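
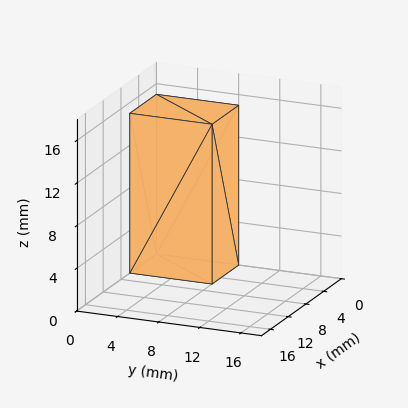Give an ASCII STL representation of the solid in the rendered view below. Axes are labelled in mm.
Reading the render: the shape is a rectangular box, roughly 6 × 8 mm footprint and 15 mm tall (dimensions read to the nearest mm from the axis ticks). For the STL, each face is triangulated and given an outward normal.

solid part
  facet normal 0.0000 0.0000 -1.0000
    outer loop
      vertex 6.000 8.000 0.000
      vertex 6.000 0.000 0.000
      vertex 0.000 0.000 0.000
    endloop
  endfacet
  facet normal 0.0000 0.0000 -1.0000
    outer loop
      vertex 0.000 8.000 0.000
      vertex 6.000 8.000 0.000
      vertex 0.000 0.000 0.000
    endloop
  endfacet
  facet normal 0.0000 0.0000 1.0000
    outer loop
      vertex 0.000 0.000 15.000
      vertex 6.000 0.000 15.000
      vertex 6.000 8.000 15.000
    endloop
  endfacet
  facet normal 0.0000 0.0000 1.0000
    outer loop
      vertex 0.000 0.000 15.000
      vertex 6.000 8.000 15.000
      vertex 0.000 8.000 15.000
    endloop
  endfacet
  facet normal 0.0000 -1.0000 0.0000
    outer loop
      vertex 0.000 0.000 0.000
      vertex 6.000 0.000 0.000
      vertex 6.000 0.000 15.000
    endloop
  endfacet
  facet normal 0.0000 -1.0000 0.0000
    outer loop
      vertex 0.000 0.000 0.000
      vertex 6.000 0.000 15.000
      vertex 0.000 0.000 15.000
    endloop
  endfacet
  facet normal 0.0000 1.0000 0.0000
    outer loop
      vertex 6.000 8.000 15.000
      vertex 6.000 8.000 0.000
      vertex 0.000 8.000 0.000
    endloop
  endfacet
  facet normal 0.0000 1.0000 0.0000
    outer loop
      vertex 0.000 8.000 15.000
      vertex 6.000 8.000 15.000
      vertex 0.000 8.000 0.000
    endloop
  endfacet
  facet normal -1.0000 0.0000 0.0000
    outer loop
      vertex 0.000 8.000 15.000
      vertex 0.000 8.000 0.000
      vertex 0.000 0.000 0.000
    endloop
  endfacet
  facet normal -1.0000 0.0000 0.0000
    outer loop
      vertex 0.000 0.000 15.000
      vertex 0.000 8.000 15.000
      vertex 0.000 0.000 0.000
    endloop
  endfacet
  facet normal 1.0000 0.0000 0.0000
    outer loop
      vertex 6.000 0.000 0.000
      vertex 6.000 8.000 0.000
      vertex 6.000 8.000 15.000
    endloop
  endfacet
  facet normal 1.0000 0.0000 0.0000
    outer loop
      vertex 6.000 0.000 0.000
      vertex 6.000 8.000 15.000
      vertex 6.000 0.000 15.000
    endloop
  endfacet
endsolid part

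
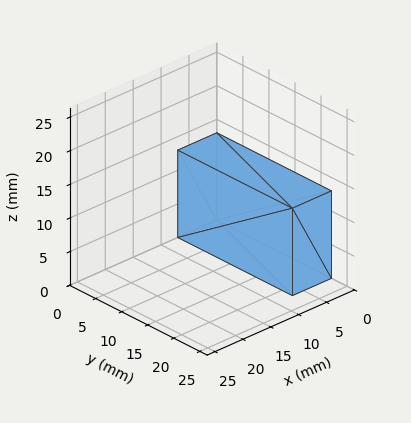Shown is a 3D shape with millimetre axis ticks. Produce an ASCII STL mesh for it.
Reading the render: the shape is a rectangular box, roughly 7 × 22 mm footprint and 13 mm tall (dimensions read to the nearest mm from the axis ticks). For the STL, each face is triangulated and given an outward normal.

solid part
  facet normal 0.0000 0.0000 -1.0000
    outer loop
      vertex 7.000 22.000 0.000
      vertex 7.000 0.000 0.000
      vertex 0.000 0.000 0.000
    endloop
  endfacet
  facet normal 0.0000 0.0000 -1.0000
    outer loop
      vertex 0.000 22.000 0.000
      vertex 7.000 22.000 0.000
      vertex 0.000 0.000 0.000
    endloop
  endfacet
  facet normal 0.0000 0.0000 1.0000
    outer loop
      vertex 0.000 0.000 13.000
      vertex 7.000 0.000 13.000
      vertex 7.000 22.000 13.000
    endloop
  endfacet
  facet normal 0.0000 0.0000 1.0000
    outer loop
      vertex 0.000 0.000 13.000
      vertex 7.000 22.000 13.000
      vertex 0.000 22.000 13.000
    endloop
  endfacet
  facet normal 0.0000 -1.0000 0.0000
    outer loop
      vertex 0.000 0.000 0.000
      vertex 7.000 0.000 0.000
      vertex 7.000 0.000 13.000
    endloop
  endfacet
  facet normal 0.0000 -1.0000 0.0000
    outer loop
      vertex 0.000 0.000 0.000
      vertex 7.000 0.000 13.000
      vertex 0.000 0.000 13.000
    endloop
  endfacet
  facet normal 0.0000 1.0000 0.0000
    outer loop
      vertex 7.000 22.000 13.000
      vertex 7.000 22.000 0.000
      vertex 0.000 22.000 0.000
    endloop
  endfacet
  facet normal 0.0000 1.0000 0.0000
    outer loop
      vertex 0.000 22.000 13.000
      vertex 7.000 22.000 13.000
      vertex 0.000 22.000 0.000
    endloop
  endfacet
  facet normal -1.0000 0.0000 0.0000
    outer loop
      vertex 0.000 22.000 13.000
      vertex 0.000 22.000 0.000
      vertex 0.000 0.000 0.000
    endloop
  endfacet
  facet normal -1.0000 0.0000 0.0000
    outer loop
      vertex 0.000 0.000 13.000
      vertex 0.000 22.000 13.000
      vertex 0.000 0.000 0.000
    endloop
  endfacet
  facet normal 1.0000 0.0000 0.0000
    outer loop
      vertex 7.000 0.000 0.000
      vertex 7.000 22.000 0.000
      vertex 7.000 22.000 13.000
    endloop
  endfacet
  facet normal 1.0000 0.0000 0.0000
    outer loop
      vertex 7.000 0.000 0.000
      vertex 7.000 22.000 13.000
      vertex 7.000 0.000 13.000
    endloop
  endfacet
endsolid part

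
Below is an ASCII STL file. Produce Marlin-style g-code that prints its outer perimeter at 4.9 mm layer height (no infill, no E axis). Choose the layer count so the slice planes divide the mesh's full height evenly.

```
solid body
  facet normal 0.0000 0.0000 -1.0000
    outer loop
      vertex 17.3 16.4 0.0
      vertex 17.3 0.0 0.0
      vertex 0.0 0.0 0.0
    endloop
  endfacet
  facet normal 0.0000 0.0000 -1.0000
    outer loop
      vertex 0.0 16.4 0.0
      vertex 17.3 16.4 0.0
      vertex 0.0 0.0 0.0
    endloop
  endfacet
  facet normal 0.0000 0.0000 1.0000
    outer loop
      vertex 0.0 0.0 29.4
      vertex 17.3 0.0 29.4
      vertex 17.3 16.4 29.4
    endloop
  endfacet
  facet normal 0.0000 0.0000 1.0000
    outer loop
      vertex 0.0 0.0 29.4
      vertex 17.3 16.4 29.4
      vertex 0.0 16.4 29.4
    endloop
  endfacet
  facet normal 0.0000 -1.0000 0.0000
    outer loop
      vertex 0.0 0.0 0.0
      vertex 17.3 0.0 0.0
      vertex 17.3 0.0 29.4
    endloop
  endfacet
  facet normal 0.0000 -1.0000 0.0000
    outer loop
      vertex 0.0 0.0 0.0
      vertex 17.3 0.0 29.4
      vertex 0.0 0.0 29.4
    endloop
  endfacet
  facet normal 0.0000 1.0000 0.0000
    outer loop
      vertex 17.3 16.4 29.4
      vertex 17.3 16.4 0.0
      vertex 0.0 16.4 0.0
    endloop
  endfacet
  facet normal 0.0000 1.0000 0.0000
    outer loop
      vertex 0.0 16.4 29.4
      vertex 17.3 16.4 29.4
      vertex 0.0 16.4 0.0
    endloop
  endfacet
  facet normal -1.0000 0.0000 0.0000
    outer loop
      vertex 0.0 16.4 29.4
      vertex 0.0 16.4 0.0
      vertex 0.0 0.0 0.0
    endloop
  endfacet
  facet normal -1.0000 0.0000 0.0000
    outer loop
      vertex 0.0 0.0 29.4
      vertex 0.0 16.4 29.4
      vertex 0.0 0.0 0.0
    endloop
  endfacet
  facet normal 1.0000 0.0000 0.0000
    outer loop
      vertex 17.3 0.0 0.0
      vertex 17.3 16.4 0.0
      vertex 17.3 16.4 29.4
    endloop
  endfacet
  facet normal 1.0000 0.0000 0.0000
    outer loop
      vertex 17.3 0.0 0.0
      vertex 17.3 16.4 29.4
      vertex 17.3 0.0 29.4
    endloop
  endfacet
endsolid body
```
; perimeter-only toolpath
G21 ; units = mm
G90 ; absolute positioning
G28 ; home
; layer 1
G0 Z4.9
G0 X0.0 Y0.0
G1 X17.3 Y0.0
G1 X17.3 Y16.4
G1 X0.0 Y16.4
G1 X0.0 Y0.0
; layer 2
G0 Z9.8
G0 X0.0 Y0.0
G1 X17.3 Y0.0
G1 X17.3 Y16.4
G1 X0.0 Y16.4
G1 X0.0 Y0.0
; layer 3
G0 Z14.7
G0 X0.0 Y0.0
G1 X17.3 Y0.0
G1 X17.3 Y16.4
G1 X0.0 Y16.4
G1 X0.0 Y0.0
; layer 4
G0 Z19.6
G0 X0.0 Y0.0
G1 X17.3 Y0.0
G1 X17.3 Y16.4
G1 X0.0 Y16.4
G1 X0.0 Y0.0
; layer 5
G0 Z24.5
G0 X0.0 Y0.0
G1 X17.3 Y0.0
G1 X17.3 Y16.4
G1 X0.0 Y16.4
G1 X0.0 Y0.0
; layer 6
G0 Z29.4
G0 X0.0 Y0.0
G1 X17.3 Y0.0
G1 X17.3 Y16.4
G1 X0.0 Y16.4
G1 X0.0 Y0.0
M2 ; end

The solid is a rectangular box, roughly 17.3 × 16.4 mm footprint and 29.4 mm tall. Slicing at Δz = 4.9 mm — 6 equal slices spanning the solid's height, so layer i sits at z = i·h/6 — gives 6 non-empty perimeters. Each is a 4-segment closed polygon; G0 lifts to the layer z and rapids to the start vertex, then G1 traces the edges.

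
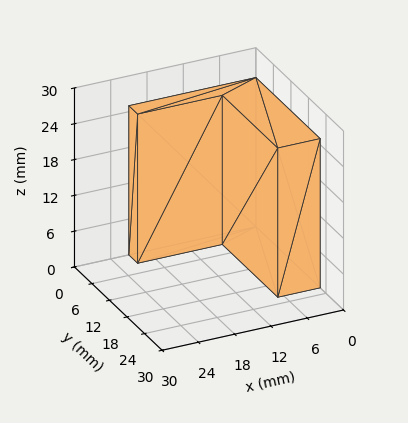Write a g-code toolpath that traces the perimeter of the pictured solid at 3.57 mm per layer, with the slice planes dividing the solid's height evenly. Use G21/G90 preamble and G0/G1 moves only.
Reading the render: the shape is an L-shaped prism: outer 21 × 22 mm, arm thicknesses ≈ 3 mm (horizontal) and 7 mm (vertical), extruded 25 mm in z (dimensions read to the nearest mm from the axis ticks). For the g-code, the solid's height is divided into equal slices at the stated Δz and each level perimeter traced with G1 moves after a G0 lift.

; perimeter-only toolpath
G21 ; units = mm
G90 ; absolute positioning
G28 ; home
; layer 1
G0 Z3.57
G0 X0.00 Y0.00
G1 X21.00 Y0.00
G1 X21.00 Y3.00
G1 X7.00 Y3.00
G1 X7.00 Y22.00
G1 X0.00 Y22.00
G1 X0.00 Y0.00
; layer 2
G0 Z7.14
G0 X0.00 Y0.00
G1 X21.00 Y0.00
G1 X21.00 Y3.00
G1 X7.00 Y3.00
G1 X7.00 Y22.00
G1 X0.00 Y22.00
G1 X0.00 Y0.00
; layer 3
G0 Z10.71
G0 X0.00 Y0.00
G1 X21.00 Y0.00
G1 X21.00 Y3.00
G1 X7.00 Y3.00
G1 X7.00 Y22.00
G1 X0.00 Y22.00
G1 X0.00 Y0.00
; layer 4
G0 Z14.29
G0 X0.00 Y0.00
G1 X21.00 Y0.00
G1 X21.00 Y3.00
G1 X7.00 Y3.00
G1 X7.00 Y22.00
G1 X0.00 Y22.00
G1 X0.00 Y0.00
; layer 5
G0 Z17.86
G0 X0.00 Y0.00
G1 X21.00 Y0.00
G1 X21.00 Y3.00
G1 X7.00 Y3.00
G1 X7.00 Y22.00
G1 X0.00 Y22.00
G1 X0.00 Y0.00
; layer 6
G0 Z21.43
G0 X0.00 Y0.00
G1 X21.00 Y0.00
G1 X21.00 Y3.00
G1 X7.00 Y3.00
G1 X7.00 Y22.00
G1 X0.00 Y22.00
G1 X0.00 Y0.00
; layer 7
G0 Z25.00
G0 X0.00 Y0.00
G1 X21.00 Y0.00
G1 X21.00 Y3.00
G1 X7.00 Y3.00
G1 X7.00 Y22.00
G1 X0.00 Y22.00
G1 X0.00 Y0.00
M2 ; end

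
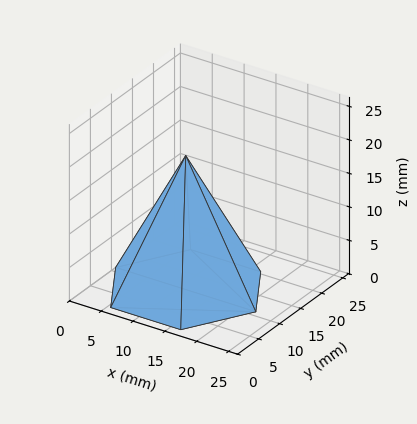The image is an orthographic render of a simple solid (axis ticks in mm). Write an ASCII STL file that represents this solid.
Reading the render: the shape is a regular 6-sided pyramid, base circumscribed radius ≈ 11 mm, apex at z ≈ 20 mm (dimensions read to the nearest mm from the axis ticks). For the STL, each face is triangulated and given an outward normal.

solid part
  facet normal 0.0000 0.0000 -1.0000
    outer loop
      vertex 5.5 20.5 0.0
      vertex 16.5 20.5 0.0
      vertex 22.0 11.0 0.0
    endloop
  endfacet
  facet normal 0.0000 0.0000 -1.0000
    outer loop
      vertex 0.0 11.0 0.0
      vertex 5.5 20.5 0.0
      vertex 22.0 11.0 0.0
    endloop
  endfacet
  facet normal 0.0000 0.0000 -1.0000
    outer loop
      vertex 5.5 1.5 0.0
      vertex 0.0 11.0 0.0
      vertex 22.0 11.0 0.0
    endloop
  endfacet
  facet normal 0.0000 0.0000 -1.0000
    outer loop
      vertex 16.5 1.5 0.0
      vertex 5.5 1.5 0.0
      vertex 22.0 11.0 0.0
    endloop
  endfacet
  facet normal 0.7814 0.4524 0.4298
    outer loop
      vertex 22.0 11.0 0.0
      vertex 16.5 20.5 0.0
      vertex 11.0 11.0 20.0
    endloop
  endfacet
  facet normal 0.0000 0.9033 0.4291
    outer loop
      vertex 16.5 20.5 0.0
      vertex 5.5 20.5 0.0
      vertex 11.0 11.0 20.0
    endloop
  endfacet
  facet normal -0.7814 0.4524 0.4298
    outer loop
      vertex 5.5 20.5 0.0
      vertex 0.0 11.0 0.0
      vertex 11.0 11.0 20.0
    endloop
  endfacet
  facet normal -0.7814 -0.4524 0.4298
    outer loop
      vertex 0.0 11.0 0.0
      vertex 5.5 1.5 0.0
      vertex 11.0 11.0 20.0
    endloop
  endfacet
  facet normal 0.0000 -0.9033 0.4291
    outer loop
      vertex 5.5 1.5 0.0
      vertex 16.5 1.5 0.0
      vertex 11.0 11.0 20.0
    endloop
  endfacet
  facet normal 0.7814 -0.4524 0.4298
    outer loop
      vertex 16.5 1.5 0.0
      vertex 22.0 11.0 0.0
      vertex 11.0 11.0 20.0
    endloop
  endfacet
endsolid part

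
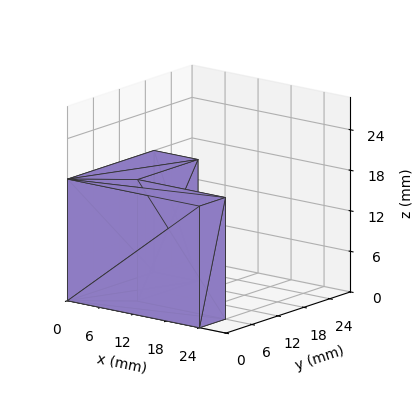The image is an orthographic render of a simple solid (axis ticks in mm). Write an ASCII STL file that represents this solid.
Reading the render: the shape is an L-shaped prism: outer 24 × 20 mm, arm thicknesses ≈ 6 mm (horizontal) and 8 mm (vertical), extruded 18 mm in z (dimensions read to the nearest mm from the axis ticks). For the STL, each face is triangulated and given an outward normal.

solid part
  facet normal 0.0000 0.0000 -1.0000
    outer loop
      vertex 24.000 6.000 0.000
      vertex 24.000 0.000 0.000
      vertex 0.000 0.000 0.000
    endloop
  endfacet
  facet normal 0.0000 0.0000 -1.0000
    outer loop
      vertex 8.000 6.000 0.000
      vertex 24.000 6.000 0.000
      vertex 0.000 0.000 0.000
    endloop
  endfacet
  facet normal 0.0000 0.0000 -1.0000
    outer loop
      vertex 8.000 20.000 0.000
      vertex 8.000 6.000 0.000
      vertex 0.000 0.000 0.000
    endloop
  endfacet
  facet normal 0.0000 0.0000 -1.0000
    outer loop
      vertex 0.000 20.000 0.000
      vertex 8.000 20.000 0.000
      vertex 0.000 0.000 0.000
    endloop
  endfacet
  facet normal 0.0000 0.0000 1.0000
    outer loop
      vertex 0.000 0.000 18.000
      vertex 24.000 0.000 18.000
      vertex 24.000 6.000 18.000
    endloop
  endfacet
  facet normal 0.0000 0.0000 1.0000
    outer loop
      vertex 0.000 0.000 18.000
      vertex 24.000 6.000 18.000
      vertex 8.000 6.000 18.000
    endloop
  endfacet
  facet normal 0.0000 0.0000 1.0000
    outer loop
      vertex 0.000 0.000 18.000
      vertex 8.000 6.000 18.000
      vertex 8.000 20.000 18.000
    endloop
  endfacet
  facet normal 0.0000 0.0000 1.0000
    outer loop
      vertex 0.000 0.000 18.000
      vertex 8.000 20.000 18.000
      vertex 0.000 20.000 18.000
    endloop
  endfacet
  facet normal 0.0000 -1.0000 0.0000
    outer loop
      vertex 0.000 0.000 0.000
      vertex 24.000 0.000 0.000
      vertex 24.000 0.000 18.000
    endloop
  endfacet
  facet normal 0.0000 -1.0000 0.0000
    outer loop
      vertex 0.000 0.000 0.000
      vertex 24.000 0.000 18.000
      vertex 0.000 0.000 18.000
    endloop
  endfacet
  facet normal 1.0000 0.0000 0.0000
    outer loop
      vertex 24.000 0.000 0.000
      vertex 24.000 6.000 0.000
      vertex 24.000 6.000 18.000
    endloop
  endfacet
  facet normal 1.0000 0.0000 0.0000
    outer loop
      vertex 24.000 0.000 0.000
      vertex 24.000 6.000 18.000
      vertex 24.000 0.000 18.000
    endloop
  endfacet
  facet normal 0.0000 1.0000 0.0000
    outer loop
      vertex 24.000 6.000 0.000
      vertex 8.000 6.000 0.000
      vertex 8.000 6.000 18.000
    endloop
  endfacet
  facet normal 0.0000 1.0000 0.0000
    outer loop
      vertex 24.000 6.000 0.000
      vertex 8.000 6.000 18.000
      vertex 24.000 6.000 18.000
    endloop
  endfacet
  facet normal 1.0000 0.0000 0.0000
    outer loop
      vertex 8.000 6.000 0.000
      vertex 8.000 20.000 0.000
      vertex 8.000 20.000 18.000
    endloop
  endfacet
  facet normal 1.0000 0.0000 0.0000
    outer loop
      vertex 8.000 6.000 0.000
      vertex 8.000 20.000 18.000
      vertex 8.000 6.000 18.000
    endloop
  endfacet
  facet normal 0.0000 1.0000 0.0000
    outer loop
      vertex 8.000 20.000 0.000
      vertex 0.000 20.000 0.000
      vertex 0.000 20.000 18.000
    endloop
  endfacet
  facet normal 0.0000 1.0000 0.0000
    outer loop
      vertex 8.000 20.000 0.000
      vertex 0.000 20.000 18.000
      vertex 8.000 20.000 18.000
    endloop
  endfacet
  facet normal -1.0000 0.0000 0.0000
    outer loop
      vertex 0.000 20.000 0.000
      vertex 0.000 0.000 0.000
      vertex 0.000 0.000 18.000
    endloop
  endfacet
  facet normal -1.0000 0.0000 0.0000
    outer loop
      vertex 0.000 20.000 0.000
      vertex 0.000 0.000 18.000
      vertex 0.000 20.000 18.000
    endloop
  endfacet
endsolid part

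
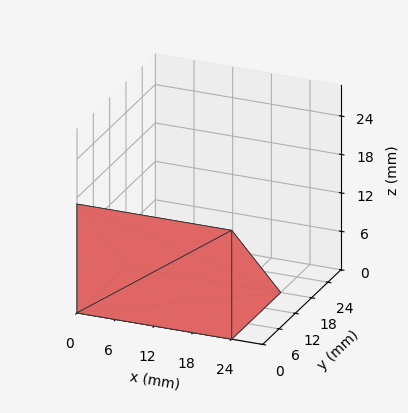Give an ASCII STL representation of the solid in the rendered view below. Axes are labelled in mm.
Reading the render: the shape is a wedge (ramp): 24 × 18 mm base, rising to 17 mm along the y=0 edge and sloping linearly to z=0 at y=18 (dimensions read to the nearest mm from the axis ticks). For the STL, each face is triangulated and given an outward normal.

solid part
  facet normal 0.0000 0.0000 -1.0000
    outer loop
      vertex 24.0 18.0 0.0
      vertex 24.0 0.0 0.0
      vertex 0.0 0.0 0.0
    endloop
  endfacet
  facet normal 0.0000 0.0000 -1.0000
    outer loop
      vertex 0.0 18.0 0.0
      vertex 24.0 18.0 0.0
      vertex 0.0 0.0 0.0
    endloop
  endfacet
  facet normal 0.0000 -1.0000 0.0000
    outer loop
      vertex 0.0 0.0 0.0
      vertex 24.0 0.0 0.0
      vertex 24.0 0.0 17.0
    endloop
  endfacet
  facet normal 0.0000 -1.0000 0.0000
    outer loop
      vertex 0.0 0.0 0.0
      vertex 24.0 0.0 17.0
      vertex 0.0 0.0 17.0
    endloop
  endfacet
  facet normal 0.0000 0.6866 0.7270
    outer loop
      vertex 0.0 0.0 17.0
      vertex 24.0 0.0 17.0
      vertex 24.0 18.0 0.0
    endloop
  endfacet
  facet normal 0.0000 0.6866 0.7270
    outer loop
      vertex 0.0 0.0 17.0
      vertex 24.0 18.0 0.0
      vertex 0.0 18.0 0.0
    endloop
  endfacet
  facet normal -1.0000 0.0000 0.0000
    outer loop
      vertex 0.0 0.0 17.0
      vertex 0.0 18.0 0.0
      vertex 0.0 0.0 0.0
    endloop
  endfacet
  facet normal 1.0000 0.0000 0.0000
    outer loop
      vertex 24.0 0.0 0.0
      vertex 24.0 18.0 0.0
      vertex 24.0 0.0 17.0
    endloop
  endfacet
endsolid part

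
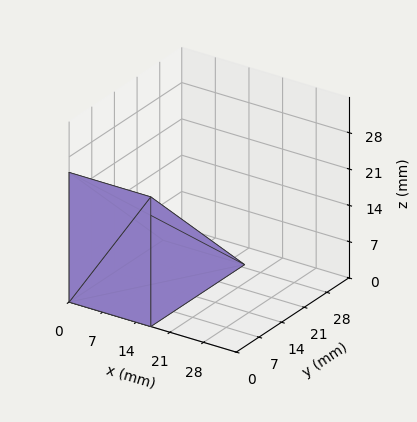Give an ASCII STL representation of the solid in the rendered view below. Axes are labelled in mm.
Reading the render: the shape is a wedge (ramp): 17 × 29 mm base, rising to 25 mm along the y=0 edge and sloping linearly to z=0 at y=29 (dimensions read to the nearest mm from the axis ticks). For the STL, each face is triangulated and given an outward normal.

solid part
  facet normal 0.0000 0.0000 -1.0000
    outer loop
      vertex 17.000 29.000 0.000
      vertex 17.000 0.000 0.000
      vertex 0.000 0.000 0.000
    endloop
  endfacet
  facet normal 0.0000 0.0000 -1.0000
    outer loop
      vertex 0.000 29.000 0.000
      vertex 17.000 29.000 0.000
      vertex 0.000 0.000 0.000
    endloop
  endfacet
  facet normal 0.0000 -1.0000 0.0000
    outer loop
      vertex 0.000 0.000 0.000
      vertex 17.000 0.000 0.000
      vertex 17.000 0.000 25.000
    endloop
  endfacet
  facet normal 0.0000 -1.0000 0.0000
    outer loop
      vertex 0.000 0.000 0.000
      vertex 17.000 0.000 25.000
      vertex 0.000 0.000 25.000
    endloop
  endfacet
  facet normal 0.0000 0.6529 0.7574
    outer loop
      vertex 0.000 0.000 25.000
      vertex 17.000 0.000 25.000
      vertex 17.000 29.000 0.000
    endloop
  endfacet
  facet normal 0.0000 0.6529 0.7574
    outer loop
      vertex 0.000 0.000 25.000
      vertex 17.000 29.000 0.000
      vertex 0.000 29.000 0.000
    endloop
  endfacet
  facet normal -1.0000 0.0000 0.0000
    outer loop
      vertex 0.000 0.000 25.000
      vertex 0.000 29.000 0.000
      vertex 0.000 0.000 0.000
    endloop
  endfacet
  facet normal 1.0000 0.0000 0.0000
    outer loop
      vertex 17.000 0.000 0.000
      vertex 17.000 29.000 0.000
      vertex 17.000 0.000 25.000
    endloop
  endfacet
endsolid part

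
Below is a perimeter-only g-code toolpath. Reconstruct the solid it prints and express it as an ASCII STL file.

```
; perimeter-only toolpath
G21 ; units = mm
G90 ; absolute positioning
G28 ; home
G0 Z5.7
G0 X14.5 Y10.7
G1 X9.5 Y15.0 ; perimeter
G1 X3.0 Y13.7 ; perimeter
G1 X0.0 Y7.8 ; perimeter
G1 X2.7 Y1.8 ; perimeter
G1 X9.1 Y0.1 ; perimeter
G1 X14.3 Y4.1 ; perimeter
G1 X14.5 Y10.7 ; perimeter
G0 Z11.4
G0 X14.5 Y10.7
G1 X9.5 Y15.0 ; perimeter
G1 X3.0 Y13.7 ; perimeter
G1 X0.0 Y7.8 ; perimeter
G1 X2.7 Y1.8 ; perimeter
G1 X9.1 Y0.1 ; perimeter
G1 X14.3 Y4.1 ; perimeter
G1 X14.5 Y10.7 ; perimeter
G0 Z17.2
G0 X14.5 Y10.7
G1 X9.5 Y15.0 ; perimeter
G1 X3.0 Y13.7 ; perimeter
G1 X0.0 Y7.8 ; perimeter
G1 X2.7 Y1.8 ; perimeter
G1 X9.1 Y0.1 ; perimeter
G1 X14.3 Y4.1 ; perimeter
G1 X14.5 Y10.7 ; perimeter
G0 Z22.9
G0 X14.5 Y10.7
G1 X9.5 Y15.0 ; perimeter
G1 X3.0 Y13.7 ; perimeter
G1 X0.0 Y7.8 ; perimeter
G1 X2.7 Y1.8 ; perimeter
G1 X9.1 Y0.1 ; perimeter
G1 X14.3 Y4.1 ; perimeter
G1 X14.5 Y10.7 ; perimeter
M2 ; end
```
solid part
  facet normal 0.0000 0.0000 -1.0000
    outer loop
      vertex 3.0 13.7 0.0
      vertex 9.5 15.0 0.0
      vertex 14.5 10.7 0.0
    endloop
  endfacet
  facet normal 0.0000 0.0000 -1.0000
    outer loop
      vertex 0.0 7.8 0.0
      vertex 3.0 13.7 0.0
      vertex 14.5 10.7 0.0
    endloop
  endfacet
  facet normal 0.0000 0.0000 -1.0000
    outer loop
      vertex 2.7 1.8 0.0
      vertex 0.0 7.8 0.0
      vertex 14.5 10.7 0.0
    endloop
  endfacet
  facet normal 0.0000 0.0000 -1.0000
    outer loop
      vertex 9.1 0.1 0.0
      vertex 2.7 1.8 0.0
      vertex 14.5 10.7 0.0
    endloop
  endfacet
  facet normal 0.0000 0.0000 -1.0000
    outer loop
      vertex 14.3 4.1 0.0
      vertex 9.1 0.1 0.0
      vertex 14.5 10.7 0.0
    endloop
  endfacet
  facet normal 0.0000 0.0000 1.0000
    outer loop
      vertex 14.5 10.7 22.9
      vertex 9.5 15.0 22.9
      vertex 3.0 13.7 22.9
    endloop
  endfacet
  facet normal 0.0000 0.0000 1.0000
    outer loop
      vertex 14.5 10.7 22.9
      vertex 3.0 13.7 22.9
      vertex 0.0 7.8 22.9
    endloop
  endfacet
  facet normal 0.0000 0.0000 1.0000
    outer loop
      vertex 14.5 10.7 22.9
      vertex 0.0 7.8 22.9
      vertex 2.7 1.8 22.9
    endloop
  endfacet
  facet normal 0.0000 0.0000 1.0000
    outer loop
      vertex 14.5 10.7 22.9
      vertex 2.7 1.8 22.9
      vertex 9.1 0.1 22.9
    endloop
  endfacet
  facet normal 0.0000 0.0000 1.0000
    outer loop
      vertex 14.5 10.7 22.9
      vertex 9.1 0.1 22.9
      vertex 14.3 4.1 22.9
    endloop
  endfacet
  facet normal 0.6520 0.7582 0.0000
    outer loop
      vertex 14.5 10.7 0.0
      vertex 9.5 15.0 0.0
      vertex 9.5 15.0 22.9
    endloop
  endfacet
  facet normal 0.6520 0.7582 0.0000
    outer loop
      vertex 14.5 10.7 0.0
      vertex 9.5 15.0 22.9
      vertex 14.5 10.7 22.9
    endloop
  endfacet
  facet normal -0.1961 0.9806 0.0000
    outer loop
      vertex 9.5 15.0 0.0
      vertex 3.0 13.7 0.0
      vertex 3.0 13.7 22.9
    endloop
  endfacet
  facet normal -0.1961 0.9806 0.0000
    outer loop
      vertex 9.5 15.0 0.0
      vertex 3.0 13.7 22.9
      vertex 9.5 15.0 22.9
    endloop
  endfacet
  facet normal -0.8914 0.4532 0.0000
    outer loop
      vertex 3.0 13.7 0.0
      vertex 0.0 7.8 0.0
      vertex 0.0 7.8 22.9
    endloop
  endfacet
  facet normal -0.8914 0.4532 0.0000
    outer loop
      vertex 3.0 13.7 0.0
      vertex 0.0 7.8 22.9
      vertex 3.0 13.7 22.9
    endloop
  endfacet
  facet normal -0.9119 -0.4104 0.0000
    outer loop
      vertex 0.0 7.8 0.0
      vertex 2.7 1.8 0.0
      vertex 2.7 1.8 22.9
    endloop
  endfacet
  facet normal -0.9119 -0.4104 0.0000
    outer loop
      vertex 0.0 7.8 0.0
      vertex 2.7 1.8 22.9
      vertex 0.0 7.8 22.9
    endloop
  endfacet
  facet normal -0.2567 -0.9665 0.0000
    outer loop
      vertex 2.7 1.8 0.0
      vertex 9.1 0.1 0.0
      vertex 9.1 0.1 22.9
    endloop
  endfacet
  facet normal -0.2567 -0.9665 0.0000
    outer loop
      vertex 2.7 1.8 0.0
      vertex 9.1 0.1 22.9
      vertex 2.7 1.8 22.9
    endloop
  endfacet
  facet normal 0.6097 -0.7926 0.0000
    outer loop
      vertex 9.1 0.1 0.0
      vertex 14.3 4.1 0.0
      vertex 14.3 4.1 22.9
    endloop
  endfacet
  facet normal 0.6097 -0.7926 0.0000
    outer loop
      vertex 9.1 0.1 0.0
      vertex 14.3 4.1 22.9
      vertex 9.1 0.1 22.9
    endloop
  endfacet
  facet normal 0.9995 -0.0303 0.0000
    outer loop
      vertex 14.3 4.1 0.0
      vertex 14.5 10.7 0.0
      vertex 14.5 10.7 22.9
    endloop
  endfacet
  facet normal 0.9995 -0.0303 0.0000
    outer loop
      vertex 14.3 4.1 0.0
      vertex 14.5 10.7 22.9
      vertex 14.3 4.1 22.9
    endloop
  endfacet
endsolid part

The G0 Z moves step by Δz≈5.7 mm. Every layer's G1 loop is the same polygon, so the solid is a straight extrusion of it from z=0 to z≈22.9. Closing with flat bottom and top caps and triangulating gives 24 facets — a regular 7-sided prism (a cylinder approximated with 7 flat sides), circumscribed radius ≈ 7.6 mm, height ≈ 22.9 mm.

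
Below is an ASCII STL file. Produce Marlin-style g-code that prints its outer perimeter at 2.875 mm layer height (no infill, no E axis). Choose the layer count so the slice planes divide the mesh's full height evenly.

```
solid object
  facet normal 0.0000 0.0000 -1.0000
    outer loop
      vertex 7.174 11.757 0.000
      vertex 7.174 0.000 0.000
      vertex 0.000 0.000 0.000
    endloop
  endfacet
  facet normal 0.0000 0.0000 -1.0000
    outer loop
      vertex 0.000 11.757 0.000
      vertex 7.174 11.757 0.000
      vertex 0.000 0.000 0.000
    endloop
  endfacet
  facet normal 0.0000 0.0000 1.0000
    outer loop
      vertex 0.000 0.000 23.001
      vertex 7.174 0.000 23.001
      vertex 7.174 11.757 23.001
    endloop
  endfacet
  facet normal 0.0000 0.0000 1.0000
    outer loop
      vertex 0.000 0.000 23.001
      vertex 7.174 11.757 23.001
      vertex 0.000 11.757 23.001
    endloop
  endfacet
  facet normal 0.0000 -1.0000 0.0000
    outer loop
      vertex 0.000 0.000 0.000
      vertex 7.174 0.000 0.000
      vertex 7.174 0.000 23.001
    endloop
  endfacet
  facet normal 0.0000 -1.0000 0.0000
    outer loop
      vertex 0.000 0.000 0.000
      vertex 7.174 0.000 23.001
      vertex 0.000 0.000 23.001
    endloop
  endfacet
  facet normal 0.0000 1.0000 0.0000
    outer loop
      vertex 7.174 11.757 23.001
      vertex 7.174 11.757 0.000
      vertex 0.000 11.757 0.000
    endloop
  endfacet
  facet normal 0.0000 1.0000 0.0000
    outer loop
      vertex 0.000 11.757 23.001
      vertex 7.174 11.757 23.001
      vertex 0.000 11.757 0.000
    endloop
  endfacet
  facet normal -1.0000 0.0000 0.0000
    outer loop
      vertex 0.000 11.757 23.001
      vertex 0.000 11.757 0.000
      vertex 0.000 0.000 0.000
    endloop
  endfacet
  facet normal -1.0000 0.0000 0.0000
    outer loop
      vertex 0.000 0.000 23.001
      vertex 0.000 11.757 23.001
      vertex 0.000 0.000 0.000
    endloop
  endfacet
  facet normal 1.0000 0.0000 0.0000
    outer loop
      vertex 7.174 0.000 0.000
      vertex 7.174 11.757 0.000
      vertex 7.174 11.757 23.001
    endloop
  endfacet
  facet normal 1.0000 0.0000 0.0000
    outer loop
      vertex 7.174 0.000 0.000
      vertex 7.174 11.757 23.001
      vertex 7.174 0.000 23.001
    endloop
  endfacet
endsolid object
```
; perimeter-only toolpath
G21 ; units = mm
G90 ; absolute positioning
G28 ; home
; layer 1
G0 Z2.875
G0 X0.000 Y0.000
G1 X7.174 Y0.000
G1 X7.174 Y11.757
G1 X0.000 Y11.757
G1 X0.000 Y0.000
; layer 2
G0 Z5.750
G0 X0.000 Y0.000
G1 X7.174 Y0.000
G1 X7.174 Y11.757
G1 X0.000 Y11.757
G1 X0.000 Y0.000
; layer 3
G0 Z8.625
G0 X0.000 Y0.000
G1 X7.174 Y0.000
G1 X7.174 Y11.757
G1 X0.000 Y11.757
G1 X0.000 Y0.000
; layer 4
G0 Z11.501
G0 X0.000 Y0.000
G1 X7.174 Y0.000
G1 X7.174 Y11.757
G1 X0.000 Y11.757
G1 X0.000 Y0.000
; layer 5
G0 Z14.376
G0 X0.000 Y0.000
G1 X7.174 Y0.000
G1 X7.174 Y11.757
G1 X0.000 Y11.757
G1 X0.000 Y0.000
; layer 6
G0 Z17.251
G0 X0.000 Y0.000
G1 X7.174 Y0.000
G1 X7.174 Y11.757
G1 X0.000 Y11.757
G1 X0.000 Y0.000
; layer 7
G0 Z20.126
G0 X0.000 Y0.000
G1 X7.174 Y0.000
G1 X7.174 Y11.757
G1 X0.000 Y11.757
G1 X0.000 Y0.000
; layer 8
G0 Z23.001
G0 X0.000 Y0.000
G1 X7.174 Y0.000
G1 X7.174 Y11.757
G1 X0.000 Y11.757
G1 X0.000 Y0.000
M2 ; end

The solid is a rectangular box, roughly 7.17 × 11.8 mm footprint and 23 mm tall. Slicing at Δz = 2.875 mm — 8 equal slices spanning the solid's height, so layer i sits at z = i·h/8 — gives 8 non-empty perimeters. Each is a 4-segment closed polygon; G0 lifts to the layer z and rapids to the start vertex, then G1 traces the edges.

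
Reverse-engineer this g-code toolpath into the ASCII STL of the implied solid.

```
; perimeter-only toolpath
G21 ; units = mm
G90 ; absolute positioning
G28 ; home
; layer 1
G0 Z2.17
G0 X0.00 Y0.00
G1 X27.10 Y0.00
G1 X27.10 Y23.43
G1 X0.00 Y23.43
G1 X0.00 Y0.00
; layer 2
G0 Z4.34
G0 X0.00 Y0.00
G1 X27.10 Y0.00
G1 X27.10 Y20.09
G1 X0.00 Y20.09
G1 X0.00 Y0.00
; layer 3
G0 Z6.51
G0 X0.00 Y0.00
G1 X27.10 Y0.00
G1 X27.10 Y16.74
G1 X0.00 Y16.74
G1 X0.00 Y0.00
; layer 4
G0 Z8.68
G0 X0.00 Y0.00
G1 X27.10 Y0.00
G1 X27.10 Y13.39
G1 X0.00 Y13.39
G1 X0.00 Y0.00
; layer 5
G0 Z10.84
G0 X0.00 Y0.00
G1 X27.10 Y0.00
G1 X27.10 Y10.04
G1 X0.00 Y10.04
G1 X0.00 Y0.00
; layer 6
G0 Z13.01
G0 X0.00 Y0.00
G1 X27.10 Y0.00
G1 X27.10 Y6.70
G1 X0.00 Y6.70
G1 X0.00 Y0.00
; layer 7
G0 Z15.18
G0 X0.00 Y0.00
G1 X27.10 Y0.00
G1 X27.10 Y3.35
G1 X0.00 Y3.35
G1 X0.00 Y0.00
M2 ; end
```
solid part
  facet normal 0.0000 0.0000 -1.0000
    outer loop
      vertex 27.10 26.78 0.00
      vertex 27.10 0.00 0.00
      vertex 0.00 0.00 0.00
    endloop
  endfacet
  facet normal 0.0000 0.0000 -1.0000
    outer loop
      vertex 0.00 26.78 0.00
      vertex 27.10 26.78 0.00
      vertex 0.00 0.00 0.00
    endloop
  endfacet
  facet normal 0.0000 -1.0000 0.0000
    outer loop
      vertex 0.00 0.00 0.00
      vertex 27.10 0.00 0.00
      vertex 27.10 0.00 17.35
    endloop
  endfacet
  facet normal 0.0000 -1.0000 0.0000
    outer loop
      vertex 0.00 0.00 0.00
      vertex 27.10 0.00 17.35
      vertex 0.00 0.00 17.35
    endloop
  endfacet
  facet normal 0.0000 0.5437 0.8393
    outer loop
      vertex 0.00 0.00 17.35
      vertex 27.10 0.00 17.35
      vertex 27.10 26.78 0.00
    endloop
  endfacet
  facet normal 0.0000 0.5437 0.8393
    outer loop
      vertex 0.00 0.00 17.35
      vertex 27.10 26.78 0.00
      vertex 0.00 26.78 0.00
    endloop
  endfacet
  facet normal -1.0000 0.0000 0.0000
    outer loop
      vertex 0.00 0.00 17.35
      vertex 0.00 26.78 0.00
      vertex 0.00 0.00 0.00
    endloop
  endfacet
  facet normal 1.0000 0.0000 0.0000
    outer loop
      vertex 27.10 0.00 0.00
      vertex 27.10 26.78 0.00
      vertex 27.10 0.00 17.35
    endloop
  endfacet
endsolid part

The G0 Z moves step by Δz≈2.17 mm. The G1 loops shrink linearly with z, so the solid tapers from its base footprint up to z≈17.4. Closing with a flat bottom cap and the tapered top and triangulating gives 8 facets — a wedge (ramp): 27.1 × 26.8 mm base, rising to 17.4 mm along the y=0 edge and sloping linearly to z=0 at y=26.8.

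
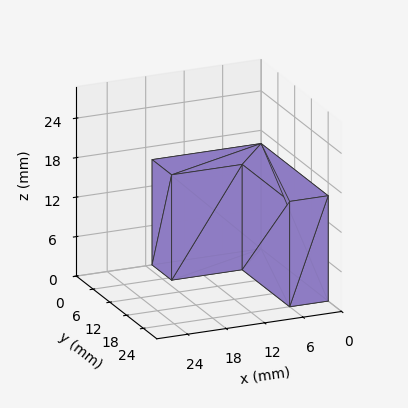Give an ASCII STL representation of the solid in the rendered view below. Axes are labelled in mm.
Reading the render: the shape is an L-shaped prism: outer 17 × 24 mm, arm thicknesses ≈ 7 mm (horizontal) and 6 mm (vertical), extruded 16 mm in z (dimensions read to the nearest mm from the axis ticks). For the STL, each face is triangulated and given an outward normal.

solid part
  facet normal 0.0000 0.0000 -1.0000
    outer loop
      vertex 17.00 7.00 0.00
      vertex 17.00 0.00 0.00
      vertex 0.00 0.00 0.00
    endloop
  endfacet
  facet normal 0.0000 0.0000 -1.0000
    outer loop
      vertex 6.00 7.00 0.00
      vertex 17.00 7.00 0.00
      vertex 0.00 0.00 0.00
    endloop
  endfacet
  facet normal 0.0000 0.0000 -1.0000
    outer loop
      vertex 6.00 24.00 0.00
      vertex 6.00 7.00 0.00
      vertex 0.00 0.00 0.00
    endloop
  endfacet
  facet normal 0.0000 0.0000 -1.0000
    outer loop
      vertex 0.00 24.00 0.00
      vertex 6.00 24.00 0.00
      vertex 0.00 0.00 0.00
    endloop
  endfacet
  facet normal 0.0000 0.0000 1.0000
    outer loop
      vertex 0.00 0.00 16.00
      vertex 17.00 0.00 16.00
      vertex 17.00 7.00 16.00
    endloop
  endfacet
  facet normal 0.0000 0.0000 1.0000
    outer loop
      vertex 0.00 0.00 16.00
      vertex 17.00 7.00 16.00
      vertex 6.00 7.00 16.00
    endloop
  endfacet
  facet normal 0.0000 0.0000 1.0000
    outer loop
      vertex 0.00 0.00 16.00
      vertex 6.00 7.00 16.00
      vertex 6.00 24.00 16.00
    endloop
  endfacet
  facet normal 0.0000 0.0000 1.0000
    outer loop
      vertex 0.00 0.00 16.00
      vertex 6.00 24.00 16.00
      vertex 0.00 24.00 16.00
    endloop
  endfacet
  facet normal 0.0000 -1.0000 0.0000
    outer loop
      vertex 0.00 0.00 0.00
      vertex 17.00 0.00 0.00
      vertex 17.00 0.00 16.00
    endloop
  endfacet
  facet normal 0.0000 -1.0000 0.0000
    outer loop
      vertex 0.00 0.00 0.00
      vertex 17.00 0.00 16.00
      vertex 0.00 0.00 16.00
    endloop
  endfacet
  facet normal 1.0000 0.0000 0.0000
    outer loop
      vertex 17.00 0.00 0.00
      vertex 17.00 7.00 0.00
      vertex 17.00 7.00 16.00
    endloop
  endfacet
  facet normal 1.0000 0.0000 0.0000
    outer loop
      vertex 17.00 0.00 0.00
      vertex 17.00 7.00 16.00
      vertex 17.00 0.00 16.00
    endloop
  endfacet
  facet normal 0.0000 1.0000 0.0000
    outer loop
      vertex 17.00 7.00 0.00
      vertex 6.00 7.00 0.00
      vertex 6.00 7.00 16.00
    endloop
  endfacet
  facet normal 0.0000 1.0000 0.0000
    outer loop
      vertex 17.00 7.00 0.00
      vertex 6.00 7.00 16.00
      vertex 17.00 7.00 16.00
    endloop
  endfacet
  facet normal 1.0000 0.0000 0.0000
    outer loop
      vertex 6.00 7.00 0.00
      vertex 6.00 24.00 0.00
      vertex 6.00 24.00 16.00
    endloop
  endfacet
  facet normal 1.0000 0.0000 0.0000
    outer loop
      vertex 6.00 7.00 0.00
      vertex 6.00 24.00 16.00
      vertex 6.00 7.00 16.00
    endloop
  endfacet
  facet normal 0.0000 1.0000 0.0000
    outer loop
      vertex 6.00 24.00 0.00
      vertex 0.00 24.00 0.00
      vertex 0.00 24.00 16.00
    endloop
  endfacet
  facet normal 0.0000 1.0000 0.0000
    outer loop
      vertex 6.00 24.00 0.00
      vertex 0.00 24.00 16.00
      vertex 6.00 24.00 16.00
    endloop
  endfacet
  facet normal -1.0000 0.0000 0.0000
    outer loop
      vertex 0.00 24.00 0.00
      vertex 0.00 0.00 0.00
      vertex 0.00 0.00 16.00
    endloop
  endfacet
  facet normal -1.0000 0.0000 0.0000
    outer loop
      vertex 0.00 24.00 0.00
      vertex 0.00 0.00 16.00
      vertex 0.00 24.00 16.00
    endloop
  endfacet
endsolid part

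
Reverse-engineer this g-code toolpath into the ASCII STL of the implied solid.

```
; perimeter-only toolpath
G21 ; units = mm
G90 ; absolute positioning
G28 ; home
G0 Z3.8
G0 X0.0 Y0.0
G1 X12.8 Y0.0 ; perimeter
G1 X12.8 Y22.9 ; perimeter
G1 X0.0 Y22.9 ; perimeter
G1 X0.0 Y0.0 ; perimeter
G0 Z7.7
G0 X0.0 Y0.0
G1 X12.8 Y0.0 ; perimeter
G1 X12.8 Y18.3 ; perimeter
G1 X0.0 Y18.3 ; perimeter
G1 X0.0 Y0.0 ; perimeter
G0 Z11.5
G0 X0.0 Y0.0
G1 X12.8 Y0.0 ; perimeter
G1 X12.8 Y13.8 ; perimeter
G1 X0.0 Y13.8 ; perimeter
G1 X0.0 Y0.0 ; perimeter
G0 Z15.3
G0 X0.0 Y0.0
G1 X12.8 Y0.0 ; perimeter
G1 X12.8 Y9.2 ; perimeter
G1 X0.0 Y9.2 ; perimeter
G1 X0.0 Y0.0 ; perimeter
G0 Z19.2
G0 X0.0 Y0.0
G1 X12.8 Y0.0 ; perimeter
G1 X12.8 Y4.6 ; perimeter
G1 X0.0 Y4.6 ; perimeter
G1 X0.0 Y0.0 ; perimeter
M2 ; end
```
solid part
  facet normal 0.0000 0.0000 -1.0000
    outer loop
      vertex 12.8 27.5 0.0
      vertex 12.8 0.0 0.0
      vertex 0.0 0.0 0.0
    endloop
  endfacet
  facet normal 0.0000 0.0000 -1.0000
    outer loop
      vertex 0.0 27.5 0.0
      vertex 12.8 27.5 0.0
      vertex 0.0 0.0 0.0
    endloop
  endfacet
  facet normal 0.0000 -1.0000 0.0000
    outer loop
      vertex 0.0 0.0 0.0
      vertex 12.8 0.0 0.0
      vertex 12.8 0.0 23.0
    endloop
  endfacet
  facet normal 0.0000 -1.0000 0.0000
    outer loop
      vertex 0.0 0.0 0.0
      vertex 12.8 0.0 23.0
      vertex 0.0 0.0 23.0
    endloop
  endfacet
  facet normal 0.0000 0.6416 0.7671
    outer loop
      vertex 0.0 0.0 23.0
      vertex 12.8 0.0 23.0
      vertex 12.8 27.5 0.0
    endloop
  endfacet
  facet normal 0.0000 0.6416 0.7671
    outer loop
      vertex 0.0 0.0 23.0
      vertex 12.8 27.5 0.0
      vertex 0.0 27.5 0.0
    endloop
  endfacet
  facet normal -1.0000 0.0000 0.0000
    outer loop
      vertex 0.0 0.0 23.0
      vertex 0.0 27.5 0.0
      vertex 0.0 0.0 0.0
    endloop
  endfacet
  facet normal 1.0000 0.0000 0.0000
    outer loop
      vertex 12.8 0.0 0.0
      vertex 12.8 27.5 0.0
      vertex 12.8 0.0 23.0
    endloop
  endfacet
endsolid part

The G0 Z moves step by Δz≈3.8 mm. The G1 loops shrink linearly with z, so the solid tapers from its base footprint up to z≈23. Closing with a flat bottom cap and the tapered top and triangulating gives 8 facets — a wedge (ramp): 12.8 × 27.5 mm base, rising to 23 mm along the y=0 edge and sloping linearly to z=0 at y=27.5.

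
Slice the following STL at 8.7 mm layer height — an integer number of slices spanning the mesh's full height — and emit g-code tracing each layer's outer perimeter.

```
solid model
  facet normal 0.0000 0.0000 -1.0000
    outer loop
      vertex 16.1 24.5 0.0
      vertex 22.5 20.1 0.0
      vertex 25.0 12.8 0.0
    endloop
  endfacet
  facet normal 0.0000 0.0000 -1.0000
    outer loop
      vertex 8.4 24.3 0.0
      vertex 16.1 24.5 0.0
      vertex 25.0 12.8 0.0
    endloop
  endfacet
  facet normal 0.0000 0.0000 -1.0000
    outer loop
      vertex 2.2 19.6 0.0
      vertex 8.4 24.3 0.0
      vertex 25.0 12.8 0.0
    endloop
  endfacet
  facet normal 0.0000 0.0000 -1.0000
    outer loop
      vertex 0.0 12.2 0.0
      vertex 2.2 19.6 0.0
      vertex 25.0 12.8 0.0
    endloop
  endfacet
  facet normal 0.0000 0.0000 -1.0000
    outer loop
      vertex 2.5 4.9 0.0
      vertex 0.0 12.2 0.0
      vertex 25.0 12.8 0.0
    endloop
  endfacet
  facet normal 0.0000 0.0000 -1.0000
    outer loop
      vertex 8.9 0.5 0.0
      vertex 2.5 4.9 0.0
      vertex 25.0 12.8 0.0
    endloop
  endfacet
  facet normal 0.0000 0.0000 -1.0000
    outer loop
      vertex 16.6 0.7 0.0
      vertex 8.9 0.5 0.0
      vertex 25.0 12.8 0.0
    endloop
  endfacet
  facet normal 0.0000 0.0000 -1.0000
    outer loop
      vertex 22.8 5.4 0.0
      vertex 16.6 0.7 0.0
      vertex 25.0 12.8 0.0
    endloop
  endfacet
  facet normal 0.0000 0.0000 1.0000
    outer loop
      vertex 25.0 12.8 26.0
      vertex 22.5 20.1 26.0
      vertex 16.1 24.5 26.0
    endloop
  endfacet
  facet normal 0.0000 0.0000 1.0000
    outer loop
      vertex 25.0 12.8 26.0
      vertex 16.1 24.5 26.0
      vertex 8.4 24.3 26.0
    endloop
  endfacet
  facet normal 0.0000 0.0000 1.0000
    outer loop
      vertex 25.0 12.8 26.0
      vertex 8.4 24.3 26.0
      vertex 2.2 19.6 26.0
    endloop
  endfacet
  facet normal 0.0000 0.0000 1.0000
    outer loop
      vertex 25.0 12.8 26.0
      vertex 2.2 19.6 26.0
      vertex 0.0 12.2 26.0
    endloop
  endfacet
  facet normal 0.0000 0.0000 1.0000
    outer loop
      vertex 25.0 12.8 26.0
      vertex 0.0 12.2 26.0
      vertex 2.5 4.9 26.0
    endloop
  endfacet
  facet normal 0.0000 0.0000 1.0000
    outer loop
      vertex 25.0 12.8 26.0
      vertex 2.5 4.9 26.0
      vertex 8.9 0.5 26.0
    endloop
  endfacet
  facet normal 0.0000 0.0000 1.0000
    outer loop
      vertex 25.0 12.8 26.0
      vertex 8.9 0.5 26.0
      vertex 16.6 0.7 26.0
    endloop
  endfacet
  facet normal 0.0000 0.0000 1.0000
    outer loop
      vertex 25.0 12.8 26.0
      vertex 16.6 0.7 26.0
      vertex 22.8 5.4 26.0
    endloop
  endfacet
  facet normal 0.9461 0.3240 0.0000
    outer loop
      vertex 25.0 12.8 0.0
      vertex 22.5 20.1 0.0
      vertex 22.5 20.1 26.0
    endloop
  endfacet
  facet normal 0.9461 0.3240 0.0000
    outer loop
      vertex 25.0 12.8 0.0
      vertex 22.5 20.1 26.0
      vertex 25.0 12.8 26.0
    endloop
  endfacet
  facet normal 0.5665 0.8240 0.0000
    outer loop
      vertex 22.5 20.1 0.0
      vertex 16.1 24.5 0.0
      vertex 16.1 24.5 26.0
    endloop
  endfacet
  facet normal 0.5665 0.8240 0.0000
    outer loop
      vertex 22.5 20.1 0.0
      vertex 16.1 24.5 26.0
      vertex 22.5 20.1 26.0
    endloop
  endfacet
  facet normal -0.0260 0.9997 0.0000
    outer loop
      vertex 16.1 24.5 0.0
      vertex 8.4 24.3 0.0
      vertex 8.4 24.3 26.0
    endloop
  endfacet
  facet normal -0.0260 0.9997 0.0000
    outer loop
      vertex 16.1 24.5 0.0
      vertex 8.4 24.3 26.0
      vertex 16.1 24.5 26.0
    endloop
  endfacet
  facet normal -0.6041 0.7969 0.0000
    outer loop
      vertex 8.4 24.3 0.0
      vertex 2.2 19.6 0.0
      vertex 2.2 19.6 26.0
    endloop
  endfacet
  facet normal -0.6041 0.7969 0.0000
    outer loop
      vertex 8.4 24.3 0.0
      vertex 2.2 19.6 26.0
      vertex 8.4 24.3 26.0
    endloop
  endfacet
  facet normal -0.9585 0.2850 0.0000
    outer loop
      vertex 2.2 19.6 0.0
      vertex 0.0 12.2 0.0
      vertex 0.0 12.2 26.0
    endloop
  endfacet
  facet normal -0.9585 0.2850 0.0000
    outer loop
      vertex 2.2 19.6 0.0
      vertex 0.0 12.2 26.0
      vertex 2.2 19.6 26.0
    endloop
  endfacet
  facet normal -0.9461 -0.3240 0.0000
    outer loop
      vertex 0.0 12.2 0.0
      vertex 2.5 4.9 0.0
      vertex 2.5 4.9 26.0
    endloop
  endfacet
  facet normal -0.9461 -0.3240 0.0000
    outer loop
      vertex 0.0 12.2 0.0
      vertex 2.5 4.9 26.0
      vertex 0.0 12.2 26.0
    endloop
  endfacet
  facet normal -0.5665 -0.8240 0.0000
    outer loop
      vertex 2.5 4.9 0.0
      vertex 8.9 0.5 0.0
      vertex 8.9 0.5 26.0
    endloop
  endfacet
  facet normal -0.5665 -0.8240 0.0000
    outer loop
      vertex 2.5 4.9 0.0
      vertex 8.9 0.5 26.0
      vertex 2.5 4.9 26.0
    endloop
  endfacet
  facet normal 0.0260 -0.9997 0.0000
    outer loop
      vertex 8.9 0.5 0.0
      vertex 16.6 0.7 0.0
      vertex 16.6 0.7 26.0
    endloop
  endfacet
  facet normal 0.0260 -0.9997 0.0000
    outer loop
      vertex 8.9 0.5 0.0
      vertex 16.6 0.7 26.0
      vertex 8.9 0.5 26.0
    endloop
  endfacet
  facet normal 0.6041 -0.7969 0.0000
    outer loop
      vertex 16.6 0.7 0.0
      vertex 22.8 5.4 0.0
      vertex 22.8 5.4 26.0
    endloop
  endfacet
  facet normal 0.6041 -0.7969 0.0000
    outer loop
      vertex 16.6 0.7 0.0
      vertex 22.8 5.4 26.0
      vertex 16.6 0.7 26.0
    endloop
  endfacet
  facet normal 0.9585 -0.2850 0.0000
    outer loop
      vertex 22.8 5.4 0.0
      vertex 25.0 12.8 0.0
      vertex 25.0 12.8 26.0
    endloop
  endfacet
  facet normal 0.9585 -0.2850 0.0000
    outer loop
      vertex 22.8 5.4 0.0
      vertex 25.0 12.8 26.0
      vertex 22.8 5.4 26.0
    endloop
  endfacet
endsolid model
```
; perimeter-only toolpath
G21 ; units = mm
G90 ; absolute positioning
G28 ; home
; layer 1
G0 Z8.7
G0 X25.0 Y12.8
G1 X22.5 Y20.1
G1 X16.1 Y24.5
G1 X8.4 Y24.3
G1 X2.2 Y19.6
G1 X0.0 Y12.2
G1 X2.5 Y4.9
G1 X8.9 Y0.5
G1 X16.6 Y0.7
G1 X22.8 Y5.4
G1 X25.0 Y12.8
; layer 2
G0 Z17.3
G0 X25.0 Y12.8
G1 X22.5 Y20.1
G1 X16.1 Y24.5
G1 X8.4 Y24.3
G1 X2.2 Y19.6
G1 X0.0 Y12.2
G1 X2.5 Y4.9
G1 X8.9 Y0.5
G1 X16.6 Y0.7
G1 X22.8 Y5.4
G1 X25.0 Y12.8
; layer 3
G0 Z26.0
G0 X25.0 Y12.8
G1 X22.5 Y20.1
G1 X16.1 Y24.5
G1 X8.4 Y24.3
G1 X2.2 Y19.6
G1 X0.0 Y12.2
G1 X2.5 Y4.9
G1 X8.9 Y0.5
G1 X16.6 Y0.7
G1 X22.8 Y5.4
G1 X25.0 Y12.8
M2 ; end

The solid is a regular 10-sided prism (a cylinder approximated with 10 flat sides), circumscribed radius ≈ 12.5 mm, height ≈ 26 mm. Slicing at Δz = 8.7 mm — 3 equal slices spanning the solid's height, so layer i sits at z = i·h/3 — gives 3 non-empty perimeters. Each is a 10-segment closed polygon; G0 lifts to the layer z and rapids to the start vertex, then G1 traces the edges.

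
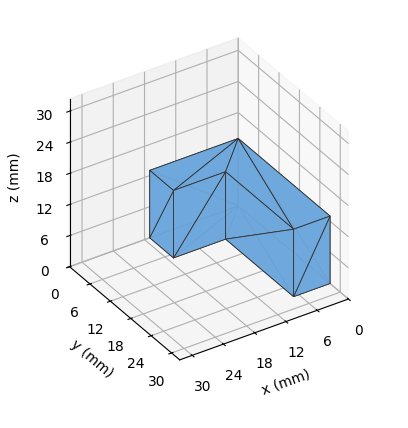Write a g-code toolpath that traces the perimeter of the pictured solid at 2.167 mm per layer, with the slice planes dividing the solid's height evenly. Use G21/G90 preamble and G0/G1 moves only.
Reading the render: the shape is an L-shaped prism: outer 17 × 27 mm, arm thicknesses ≈ 7 mm (horizontal) and 7 mm (vertical), extruded 13 mm in z (dimensions read to the nearest mm from the axis ticks). For the g-code, the solid's height is divided into equal slices at the stated Δz and each level perimeter traced with G1 moves after a G0 lift.

; perimeter-only toolpath
G21 ; units = mm
G90 ; absolute positioning
G28 ; home
; layer 1
G0 Z2.167
G0 X0.000 Y0.000
G1 X17.000 Y0.000
G1 X17.000 Y7.000
G1 X7.000 Y7.000
G1 X7.000 Y27.000
G1 X0.000 Y27.000
G1 X0.000 Y0.000
; layer 2
G0 Z4.333
G0 X0.000 Y0.000
G1 X17.000 Y0.000
G1 X17.000 Y7.000
G1 X7.000 Y7.000
G1 X7.000 Y27.000
G1 X0.000 Y27.000
G1 X0.000 Y0.000
; layer 3
G0 Z6.500
G0 X0.000 Y0.000
G1 X17.000 Y0.000
G1 X17.000 Y7.000
G1 X7.000 Y7.000
G1 X7.000 Y27.000
G1 X0.000 Y27.000
G1 X0.000 Y0.000
; layer 4
G0 Z8.667
G0 X0.000 Y0.000
G1 X17.000 Y0.000
G1 X17.000 Y7.000
G1 X7.000 Y7.000
G1 X7.000 Y27.000
G1 X0.000 Y27.000
G1 X0.000 Y0.000
; layer 5
G0 Z10.833
G0 X0.000 Y0.000
G1 X17.000 Y0.000
G1 X17.000 Y7.000
G1 X7.000 Y7.000
G1 X7.000 Y27.000
G1 X0.000 Y27.000
G1 X0.000 Y0.000
; layer 6
G0 Z13.000
G0 X0.000 Y0.000
G1 X17.000 Y0.000
G1 X17.000 Y7.000
G1 X7.000 Y7.000
G1 X7.000 Y27.000
G1 X0.000 Y27.000
G1 X0.000 Y0.000
M2 ; end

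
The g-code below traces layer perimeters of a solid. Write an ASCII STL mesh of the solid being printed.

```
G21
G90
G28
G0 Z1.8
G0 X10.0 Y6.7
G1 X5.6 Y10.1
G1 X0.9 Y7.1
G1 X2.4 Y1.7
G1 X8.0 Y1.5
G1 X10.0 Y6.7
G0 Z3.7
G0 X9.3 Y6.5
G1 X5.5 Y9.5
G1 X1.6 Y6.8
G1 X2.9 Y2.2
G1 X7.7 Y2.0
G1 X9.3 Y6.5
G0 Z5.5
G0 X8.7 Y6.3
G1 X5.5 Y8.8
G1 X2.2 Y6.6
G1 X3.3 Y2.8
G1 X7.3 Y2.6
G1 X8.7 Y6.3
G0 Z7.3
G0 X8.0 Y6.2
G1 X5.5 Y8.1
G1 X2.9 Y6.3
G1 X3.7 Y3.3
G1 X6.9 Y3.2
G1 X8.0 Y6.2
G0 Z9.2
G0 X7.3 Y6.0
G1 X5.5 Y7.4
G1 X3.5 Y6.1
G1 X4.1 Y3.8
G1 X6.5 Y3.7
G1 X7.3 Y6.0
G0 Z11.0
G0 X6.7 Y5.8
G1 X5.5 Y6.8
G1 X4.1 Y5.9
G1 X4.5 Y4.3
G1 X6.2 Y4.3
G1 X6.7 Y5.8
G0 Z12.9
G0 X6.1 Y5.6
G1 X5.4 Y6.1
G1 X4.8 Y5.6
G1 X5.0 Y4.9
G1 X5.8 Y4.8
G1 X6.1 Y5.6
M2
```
solid part
  facet normal 0.0000 0.0000 -1.0000
    outer loop
      vertex 0.3 7.3 0.0
      vertex 5.6 10.8 0.0
      vertex 10.6 6.9 0.0
    endloop
  endfacet
  facet normal 0.0000 0.0000 -1.0000
    outer loop
      vertex 2.0 1.2 0.0
      vertex 0.3 7.3 0.0
      vertex 10.6 6.9 0.0
    endloop
  endfacet
  facet normal 0.0000 0.0000 -1.0000
    outer loop
      vertex 8.4 0.9 0.0
      vertex 2.0 1.2 0.0
      vertex 10.6 6.9 0.0
    endloop
  endfacet
  facet normal 0.5894 0.7557 0.2856
    outer loop
      vertex 10.6 6.9 0.0
      vertex 5.6 10.8 0.0
      vertex 5.4 5.4 14.7
    endloop
  endfacet
  facet normal -0.5280 0.7995 0.2865
    outer loop
      vertex 5.6 10.8 0.0
      vertex 0.3 7.3 0.0
      vertex 5.4 5.4 14.7
    endloop
  endfacet
  facet normal -0.9228 -0.2572 0.2869
    outer loop
      vertex 0.3 7.3 0.0
      vertex 2.0 1.2 0.0
      vertex 5.4 5.4 14.7
    endloop
  endfacet
  facet normal -0.0449 -0.9578 0.2840
    outer loop
      vertex 2.0 1.2 0.0
      vertex 8.4 0.9 0.0
      vertex 5.4 5.4 14.7
    endloop
  endfacet
  facet normal 0.9000 -0.3300 0.2847
    outer loop
      vertex 8.4 0.9 0.0
      vertex 10.6 6.9 0.0
      vertex 5.4 5.4 14.7
    endloop
  endfacet
endsolid part

The G0 Z moves step by Δz≈1.8 mm. The G1 loops shrink linearly with z, so the solid tapers from its base footprint up to z≈14.7. Closing with a flat bottom cap and the tapered top and triangulating gives 8 facets — a regular 5-sided pyramid, base circumscribed radius ≈ 5.4 mm, apex at z ≈ 14.7 mm.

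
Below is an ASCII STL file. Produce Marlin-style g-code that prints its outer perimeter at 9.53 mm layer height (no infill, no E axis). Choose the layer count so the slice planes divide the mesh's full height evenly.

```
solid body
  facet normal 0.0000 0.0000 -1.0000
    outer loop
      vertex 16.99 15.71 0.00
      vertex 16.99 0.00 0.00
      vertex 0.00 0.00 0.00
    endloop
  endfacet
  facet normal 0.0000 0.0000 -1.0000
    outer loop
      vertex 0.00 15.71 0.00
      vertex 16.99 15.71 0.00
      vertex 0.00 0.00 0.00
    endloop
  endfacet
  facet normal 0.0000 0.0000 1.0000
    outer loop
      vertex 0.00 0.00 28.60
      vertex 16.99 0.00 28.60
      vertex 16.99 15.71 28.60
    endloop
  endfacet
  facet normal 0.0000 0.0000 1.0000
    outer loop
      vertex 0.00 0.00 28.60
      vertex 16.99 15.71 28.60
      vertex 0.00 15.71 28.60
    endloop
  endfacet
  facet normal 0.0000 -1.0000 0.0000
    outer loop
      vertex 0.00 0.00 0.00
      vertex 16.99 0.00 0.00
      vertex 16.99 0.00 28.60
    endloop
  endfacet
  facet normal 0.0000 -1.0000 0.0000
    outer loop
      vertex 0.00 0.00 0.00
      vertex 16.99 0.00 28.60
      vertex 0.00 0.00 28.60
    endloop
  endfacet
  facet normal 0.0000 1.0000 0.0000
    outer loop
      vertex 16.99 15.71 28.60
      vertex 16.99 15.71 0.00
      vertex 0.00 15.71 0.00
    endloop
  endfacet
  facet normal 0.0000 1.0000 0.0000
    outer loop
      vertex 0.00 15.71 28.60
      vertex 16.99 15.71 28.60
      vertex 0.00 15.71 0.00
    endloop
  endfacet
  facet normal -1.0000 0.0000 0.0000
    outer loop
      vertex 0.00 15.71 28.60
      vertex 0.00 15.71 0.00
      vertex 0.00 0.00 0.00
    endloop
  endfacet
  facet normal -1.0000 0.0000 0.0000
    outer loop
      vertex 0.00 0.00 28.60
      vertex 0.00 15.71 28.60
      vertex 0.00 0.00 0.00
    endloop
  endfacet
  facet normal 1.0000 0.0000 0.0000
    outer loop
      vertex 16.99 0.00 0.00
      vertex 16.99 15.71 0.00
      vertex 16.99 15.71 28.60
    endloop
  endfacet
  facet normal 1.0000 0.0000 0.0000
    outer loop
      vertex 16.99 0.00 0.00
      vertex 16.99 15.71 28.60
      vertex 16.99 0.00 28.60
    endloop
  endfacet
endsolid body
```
; perimeter-only toolpath
G21 ; units = mm
G90 ; absolute positioning
G28 ; home
; layer 1
G0 Z9.53
G0 X0.00 Y0.00
G1 X16.99 Y0.00
G1 X16.99 Y15.71
G1 X0.00 Y15.71
G1 X0.00 Y0.00
; layer 2
G0 Z19.07
G0 X0.00 Y0.00
G1 X16.99 Y0.00
G1 X16.99 Y15.71
G1 X0.00 Y15.71
G1 X0.00 Y0.00
; layer 3
G0 Z28.60
G0 X0.00 Y0.00
G1 X16.99 Y0.00
G1 X16.99 Y15.71
G1 X0.00 Y15.71
G1 X0.00 Y0.00
M2 ; end

The solid is a rectangular box, roughly 17 × 15.7 mm footprint and 28.6 mm tall. Slicing at Δz = 9.53 mm — 3 equal slices spanning the solid's height, so layer i sits at z = i·h/3 — gives 3 non-empty perimeters. Each is a 4-segment closed polygon; G0 lifts to the layer z and rapids to the start vertex, then G1 traces the edges.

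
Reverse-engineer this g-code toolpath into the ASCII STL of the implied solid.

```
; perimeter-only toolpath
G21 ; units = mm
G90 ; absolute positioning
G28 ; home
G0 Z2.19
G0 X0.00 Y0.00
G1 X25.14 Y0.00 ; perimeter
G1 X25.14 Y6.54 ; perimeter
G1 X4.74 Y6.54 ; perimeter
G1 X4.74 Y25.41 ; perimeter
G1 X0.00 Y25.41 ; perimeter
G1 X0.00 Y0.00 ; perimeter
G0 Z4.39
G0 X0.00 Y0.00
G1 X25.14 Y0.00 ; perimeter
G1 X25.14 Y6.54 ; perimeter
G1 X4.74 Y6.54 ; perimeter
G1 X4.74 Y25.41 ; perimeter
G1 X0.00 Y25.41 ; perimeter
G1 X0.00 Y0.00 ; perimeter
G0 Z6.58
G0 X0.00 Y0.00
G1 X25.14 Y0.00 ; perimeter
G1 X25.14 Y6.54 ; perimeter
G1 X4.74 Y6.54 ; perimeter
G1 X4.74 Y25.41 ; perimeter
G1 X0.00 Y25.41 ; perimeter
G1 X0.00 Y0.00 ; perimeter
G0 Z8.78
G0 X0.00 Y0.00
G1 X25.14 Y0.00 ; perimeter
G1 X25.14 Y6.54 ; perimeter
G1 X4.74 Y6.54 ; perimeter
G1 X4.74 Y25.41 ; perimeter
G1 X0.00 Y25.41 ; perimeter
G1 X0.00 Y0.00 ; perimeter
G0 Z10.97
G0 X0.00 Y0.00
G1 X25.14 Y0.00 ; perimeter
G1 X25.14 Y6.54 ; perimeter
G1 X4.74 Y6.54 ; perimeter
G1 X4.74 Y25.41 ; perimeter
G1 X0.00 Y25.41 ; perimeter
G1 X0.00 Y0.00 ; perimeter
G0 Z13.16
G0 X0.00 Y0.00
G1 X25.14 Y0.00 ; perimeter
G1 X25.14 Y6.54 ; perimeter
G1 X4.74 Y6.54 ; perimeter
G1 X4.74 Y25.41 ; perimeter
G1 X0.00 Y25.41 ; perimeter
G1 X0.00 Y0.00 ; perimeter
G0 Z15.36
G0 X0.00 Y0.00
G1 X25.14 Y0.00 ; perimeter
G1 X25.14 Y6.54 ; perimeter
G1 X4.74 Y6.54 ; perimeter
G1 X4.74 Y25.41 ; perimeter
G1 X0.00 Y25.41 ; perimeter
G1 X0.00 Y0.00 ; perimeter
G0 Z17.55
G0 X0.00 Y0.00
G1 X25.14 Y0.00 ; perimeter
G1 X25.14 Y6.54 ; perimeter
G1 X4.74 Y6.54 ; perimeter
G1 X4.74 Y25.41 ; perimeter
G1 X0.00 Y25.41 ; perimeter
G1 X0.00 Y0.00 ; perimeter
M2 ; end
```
solid part
  facet normal 0.0000 0.0000 -1.0000
    outer loop
      vertex 25.14 6.54 0.00
      vertex 25.14 0.00 0.00
      vertex 0.00 0.00 0.00
    endloop
  endfacet
  facet normal 0.0000 0.0000 -1.0000
    outer loop
      vertex 4.74 6.54 0.00
      vertex 25.14 6.54 0.00
      vertex 0.00 0.00 0.00
    endloop
  endfacet
  facet normal 0.0000 0.0000 -1.0000
    outer loop
      vertex 4.74 25.41 0.00
      vertex 4.74 6.54 0.00
      vertex 0.00 0.00 0.00
    endloop
  endfacet
  facet normal 0.0000 0.0000 -1.0000
    outer loop
      vertex 0.00 25.41 0.00
      vertex 4.74 25.41 0.00
      vertex 0.00 0.00 0.00
    endloop
  endfacet
  facet normal 0.0000 0.0000 1.0000
    outer loop
      vertex 0.00 0.00 17.55
      vertex 25.14 0.00 17.55
      vertex 25.14 6.54 17.55
    endloop
  endfacet
  facet normal 0.0000 0.0000 1.0000
    outer loop
      vertex 0.00 0.00 17.55
      vertex 25.14 6.54 17.55
      vertex 4.74 6.54 17.55
    endloop
  endfacet
  facet normal 0.0000 0.0000 1.0000
    outer loop
      vertex 0.00 0.00 17.55
      vertex 4.74 6.54 17.55
      vertex 4.74 25.41 17.55
    endloop
  endfacet
  facet normal 0.0000 0.0000 1.0000
    outer loop
      vertex 0.00 0.00 17.55
      vertex 4.74 25.41 17.55
      vertex 0.00 25.41 17.55
    endloop
  endfacet
  facet normal 0.0000 -1.0000 0.0000
    outer loop
      vertex 0.00 0.00 0.00
      vertex 25.14 0.00 0.00
      vertex 25.14 0.00 17.55
    endloop
  endfacet
  facet normal 0.0000 -1.0000 0.0000
    outer loop
      vertex 0.00 0.00 0.00
      vertex 25.14 0.00 17.55
      vertex 0.00 0.00 17.55
    endloop
  endfacet
  facet normal 1.0000 0.0000 0.0000
    outer loop
      vertex 25.14 0.00 0.00
      vertex 25.14 6.54 0.00
      vertex 25.14 6.54 17.55
    endloop
  endfacet
  facet normal 1.0000 0.0000 0.0000
    outer loop
      vertex 25.14 0.00 0.00
      vertex 25.14 6.54 17.55
      vertex 25.14 0.00 17.55
    endloop
  endfacet
  facet normal 0.0000 1.0000 0.0000
    outer loop
      vertex 25.14 6.54 0.00
      vertex 4.74 6.54 0.00
      vertex 4.74 6.54 17.55
    endloop
  endfacet
  facet normal 0.0000 1.0000 0.0000
    outer loop
      vertex 25.14 6.54 0.00
      vertex 4.74 6.54 17.55
      vertex 25.14 6.54 17.55
    endloop
  endfacet
  facet normal 1.0000 0.0000 0.0000
    outer loop
      vertex 4.74 6.54 0.00
      vertex 4.74 25.41 0.00
      vertex 4.74 25.41 17.55
    endloop
  endfacet
  facet normal 1.0000 0.0000 0.0000
    outer loop
      vertex 4.74 6.54 0.00
      vertex 4.74 25.41 17.55
      vertex 4.74 6.54 17.55
    endloop
  endfacet
  facet normal 0.0000 1.0000 0.0000
    outer loop
      vertex 4.74 25.41 0.00
      vertex 0.00 25.41 0.00
      vertex 0.00 25.41 17.55
    endloop
  endfacet
  facet normal 0.0000 1.0000 0.0000
    outer loop
      vertex 4.74 25.41 0.00
      vertex 0.00 25.41 17.55
      vertex 4.74 25.41 17.55
    endloop
  endfacet
  facet normal -1.0000 0.0000 0.0000
    outer loop
      vertex 0.00 25.41 0.00
      vertex 0.00 0.00 0.00
      vertex 0.00 0.00 17.55
    endloop
  endfacet
  facet normal -1.0000 0.0000 0.0000
    outer loop
      vertex 0.00 25.41 0.00
      vertex 0.00 0.00 17.55
      vertex 0.00 25.41 17.55
    endloop
  endfacet
endsolid part

The G0 Z moves step by Δz≈2.19 mm. Every layer's G1 loop is the same polygon, so the solid is a straight extrusion of it from z=0 to z≈17.6. Closing with flat bottom and top caps and triangulating gives 20 facets — an L-shaped prism: outer 25.1 × 25.4 mm, arm thicknesses ≈ 6.54 mm (horizontal) and 4.74 mm (vertical), extruded 17.6 mm in z.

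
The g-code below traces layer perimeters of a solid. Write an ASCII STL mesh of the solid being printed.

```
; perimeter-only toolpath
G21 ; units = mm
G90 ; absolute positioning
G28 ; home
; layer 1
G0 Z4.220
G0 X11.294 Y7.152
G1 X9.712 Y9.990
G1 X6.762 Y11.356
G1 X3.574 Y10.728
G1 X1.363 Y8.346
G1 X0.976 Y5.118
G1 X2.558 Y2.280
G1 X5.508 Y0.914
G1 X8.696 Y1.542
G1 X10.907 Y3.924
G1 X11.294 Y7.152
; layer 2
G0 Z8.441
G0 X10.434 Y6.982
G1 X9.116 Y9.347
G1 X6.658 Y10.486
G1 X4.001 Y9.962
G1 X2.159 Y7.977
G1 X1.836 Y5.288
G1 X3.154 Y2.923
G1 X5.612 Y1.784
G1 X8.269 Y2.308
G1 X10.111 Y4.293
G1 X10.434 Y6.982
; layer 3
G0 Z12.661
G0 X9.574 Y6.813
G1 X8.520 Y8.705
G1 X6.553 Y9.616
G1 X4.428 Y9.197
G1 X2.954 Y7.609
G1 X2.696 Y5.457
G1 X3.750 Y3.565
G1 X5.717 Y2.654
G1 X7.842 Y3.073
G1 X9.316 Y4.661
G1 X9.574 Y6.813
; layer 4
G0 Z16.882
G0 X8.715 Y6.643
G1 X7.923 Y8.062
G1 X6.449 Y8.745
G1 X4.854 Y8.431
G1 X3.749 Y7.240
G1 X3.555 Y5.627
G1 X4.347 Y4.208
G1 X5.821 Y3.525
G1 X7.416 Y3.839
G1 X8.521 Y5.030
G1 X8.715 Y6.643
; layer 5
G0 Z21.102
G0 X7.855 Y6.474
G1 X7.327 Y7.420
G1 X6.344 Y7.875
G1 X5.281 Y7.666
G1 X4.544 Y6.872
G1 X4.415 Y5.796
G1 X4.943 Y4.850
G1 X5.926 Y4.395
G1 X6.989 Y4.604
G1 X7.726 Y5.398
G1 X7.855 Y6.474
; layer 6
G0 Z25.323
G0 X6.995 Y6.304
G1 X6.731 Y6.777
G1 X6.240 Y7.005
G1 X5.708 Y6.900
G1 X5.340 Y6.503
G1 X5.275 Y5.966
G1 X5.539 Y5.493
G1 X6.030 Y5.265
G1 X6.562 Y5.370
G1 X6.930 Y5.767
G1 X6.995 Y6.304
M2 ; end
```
solid part
  facet normal 0.0000 0.0000 -1.0000
    outer loop
      vertex 6.867 12.226 0.000
      vertex 10.308 10.632 0.000
      vertex 12.154 7.321 0.000
    endloop
  endfacet
  facet normal 0.0000 0.0000 -1.0000
    outer loop
      vertex 3.147 11.493 0.000
      vertex 6.867 12.226 0.000
      vertex 12.154 7.321 0.000
    endloop
  endfacet
  facet normal 0.0000 0.0000 -1.0000
    outer loop
      vertex 0.568 8.714 0.000
      vertex 3.147 11.493 0.000
      vertex 12.154 7.321 0.000
    endloop
  endfacet
  facet normal 0.0000 0.0000 -1.0000
    outer loop
      vertex 0.116 4.949 0.000
      vertex 0.568 8.714 0.000
      vertex 12.154 7.321 0.000
    endloop
  endfacet
  facet normal 0.0000 0.0000 -1.0000
    outer loop
      vertex 1.962 1.638 0.000
      vertex 0.116 4.949 0.000
      vertex 12.154 7.321 0.000
    endloop
  endfacet
  facet normal 0.0000 0.0000 -1.0000
    outer loop
      vertex 5.403 0.044 0.000
      vertex 1.962 1.638 0.000
      vertex 12.154 7.321 0.000
    endloop
  endfacet
  facet normal 0.0000 0.0000 -1.0000
    outer loop
      vertex 9.123 0.777 0.000
      vertex 5.403 0.044 0.000
      vertex 12.154 7.321 0.000
    endloop
  endfacet
  facet normal 0.0000 0.0000 -1.0000
    outer loop
      vertex 11.702 3.556 0.000
      vertex 9.123 0.777 0.000
      vertex 12.154 7.321 0.000
    endloop
  endfacet
  facet normal 0.8569 0.4777 0.1938
    outer loop
      vertex 12.154 7.321 0.000
      vertex 10.308 10.632 0.000
      vertex 6.135 6.135 29.543
    endloop
  endfacet
  facet normal 0.4124 0.8902 0.1937
    outer loop
      vertex 10.308 10.632 0.000
      vertex 6.867 12.226 0.000
      vertex 6.135 6.135 29.543
    endloop
  endfacet
  facet normal -0.1897 0.9625 0.1938
    outer loop
      vertex 6.867 12.226 0.000
      vertex 3.147 11.493 0.000
      vertex 6.135 6.135 29.543
    endloop
  endfacet
  facet normal -0.7191 0.6673 0.1938
    outer loop
      vertex 3.147 11.493 0.000
      vertex 0.568 8.714 0.000
      vertex 6.135 6.135 29.543
    endloop
  endfacet
  facet normal -0.9741 0.1169 0.1938
    outer loop
      vertex 0.568 8.714 0.000
      vertex 0.116 4.949 0.000
      vertex 6.135 6.135 29.543
    endloop
  endfacet
  facet normal -0.8569 -0.4777 0.1938
    outer loop
      vertex 0.116 4.949 0.000
      vertex 1.962 1.638 0.000
      vertex 6.135 6.135 29.543
    endloop
  endfacet
  facet normal -0.4124 -0.8902 0.1937
    outer loop
      vertex 1.962 1.638 0.000
      vertex 5.403 0.044 0.000
      vertex 6.135 6.135 29.543
    endloop
  endfacet
  facet normal 0.1897 -0.9625 0.1938
    outer loop
      vertex 5.403 0.044 0.000
      vertex 9.123 0.777 0.000
      vertex 6.135 6.135 29.543
    endloop
  endfacet
  facet normal 0.7191 -0.6673 0.1938
    outer loop
      vertex 9.123 0.777 0.000
      vertex 11.702 3.556 0.000
      vertex 6.135 6.135 29.543
    endloop
  endfacet
  facet normal 0.9741 -0.1169 0.1938
    outer loop
      vertex 11.702 3.556 0.000
      vertex 12.154 7.321 0.000
      vertex 6.135 6.135 29.543
    endloop
  endfacet
endsolid part

The G0 Z moves step by Δz≈4.220 mm. The G1 loops shrink linearly with z, so the solid tapers from its base footprint up to z≈29.5. Closing with a flat bottom cap and the tapered top and triangulating gives 18 facets — a regular 10-sided pyramid, base circumscribed radius ≈ 6.13 mm, apex at z ≈ 29.5 mm.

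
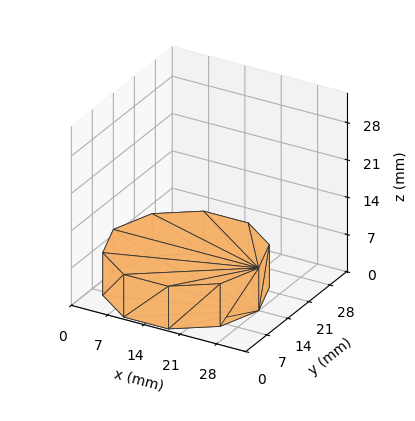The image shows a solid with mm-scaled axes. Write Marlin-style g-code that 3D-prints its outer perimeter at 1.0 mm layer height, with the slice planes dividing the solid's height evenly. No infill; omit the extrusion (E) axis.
Reading the render: the shape is a regular 10-sided prism (a cylinder approximated with 10 flat sides), circumscribed radius ≈ 14 mm, height ≈ 8 mm (dimensions read to the nearest mm from the axis ticks). For the g-code, the solid's height is divided into equal slices at the stated Δz and each level perimeter traced with G1 moves after a G0 lift.

; perimeter-only toolpath
G21 ; units = mm
G90 ; absolute positioning
G28 ; home
; layer 1
G0 Z1.0
G0 X28.0 Y14.0
G1 X25.3 Y22.2
G1 X18.3 Y27.3
G1 X9.7 Y27.3
G1 X2.7 Y22.2
G1 X0.0 Y14.0
G1 X2.7 Y5.8
G1 X9.7 Y0.7
G1 X18.3 Y0.7
G1 X25.3 Y5.8
G1 X28.0 Y14.0
; layer 2
G0 Z2.0
G0 X28.0 Y14.0
G1 X25.3 Y22.2
G1 X18.3 Y27.3
G1 X9.7 Y27.3
G1 X2.7 Y22.2
G1 X0.0 Y14.0
G1 X2.7 Y5.8
G1 X9.7 Y0.7
G1 X18.3 Y0.7
G1 X25.3 Y5.8
G1 X28.0 Y14.0
; layer 3
G0 Z3.0
G0 X28.0 Y14.0
G1 X25.3 Y22.2
G1 X18.3 Y27.3
G1 X9.7 Y27.3
G1 X2.7 Y22.2
G1 X0.0 Y14.0
G1 X2.7 Y5.8
G1 X9.7 Y0.7
G1 X18.3 Y0.7
G1 X25.3 Y5.8
G1 X28.0 Y14.0
; layer 4
G0 Z4.0
G0 X28.0 Y14.0
G1 X25.3 Y22.2
G1 X18.3 Y27.3
G1 X9.7 Y27.3
G1 X2.7 Y22.2
G1 X0.0 Y14.0
G1 X2.7 Y5.8
G1 X9.7 Y0.7
G1 X18.3 Y0.7
G1 X25.3 Y5.8
G1 X28.0 Y14.0
; layer 5
G0 Z5.0
G0 X28.0 Y14.0
G1 X25.3 Y22.2
G1 X18.3 Y27.3
G1 X9.7 Y27.3
G1 X2.7 Y22.2
G1 X0.0 Y14.0
G1 X2.7 Y5.8
G1 X9.7 Y0.7
G1 X18.3 Y0.7
G1 X25.3 Y5.8
G1 X28.0 Y14.0
; layer 6
G0 Z6.0
G0 X28.0 Y14.0
G1 X25.3 Y22.2
G1 X18.3 Y27.3
G1 X9.7 Y27.3
G1 X2.7 Y22.2
G1 X0.0 Y14.0
G1 X2.7 Y5.8
G1 X9.7 Y0.7
G1 X18.3 Y0.7
G1 X25.3 Y5.8
G1 X28.0 Y14.0
; layer 7
G0 Z7.0
G0 X28.0 Y14.0
G1 X25.3 Y22.2
G1 X18.3 Y27.3
G1 X9.7 Y27.3
G1 X2.7 Y22.2
G1 X0.0 Y14.0
G1 X2.7 Y5.8
G1 X9.7 Y0.7
G1 X18.3 Y0.7
G1 X25.3 Y5.8
G1 X28.0 Y14.0
; layer 8
G0 Z8.0
G0 X28.0 Y14.0
G1 X25.3 Y22.2
G1 X18.3 Y27.3
G1 X9.7 Y27.3
G1 X2.7 Y22.2
G1 X0.0 Y14.0
G1 X2.7 Y5.8
G1 X9.7 Y0.7
G1 X18.3 Y0.7
G1 X25.3 Y5.8
G1 X28.0 Y14.0
M2 ; end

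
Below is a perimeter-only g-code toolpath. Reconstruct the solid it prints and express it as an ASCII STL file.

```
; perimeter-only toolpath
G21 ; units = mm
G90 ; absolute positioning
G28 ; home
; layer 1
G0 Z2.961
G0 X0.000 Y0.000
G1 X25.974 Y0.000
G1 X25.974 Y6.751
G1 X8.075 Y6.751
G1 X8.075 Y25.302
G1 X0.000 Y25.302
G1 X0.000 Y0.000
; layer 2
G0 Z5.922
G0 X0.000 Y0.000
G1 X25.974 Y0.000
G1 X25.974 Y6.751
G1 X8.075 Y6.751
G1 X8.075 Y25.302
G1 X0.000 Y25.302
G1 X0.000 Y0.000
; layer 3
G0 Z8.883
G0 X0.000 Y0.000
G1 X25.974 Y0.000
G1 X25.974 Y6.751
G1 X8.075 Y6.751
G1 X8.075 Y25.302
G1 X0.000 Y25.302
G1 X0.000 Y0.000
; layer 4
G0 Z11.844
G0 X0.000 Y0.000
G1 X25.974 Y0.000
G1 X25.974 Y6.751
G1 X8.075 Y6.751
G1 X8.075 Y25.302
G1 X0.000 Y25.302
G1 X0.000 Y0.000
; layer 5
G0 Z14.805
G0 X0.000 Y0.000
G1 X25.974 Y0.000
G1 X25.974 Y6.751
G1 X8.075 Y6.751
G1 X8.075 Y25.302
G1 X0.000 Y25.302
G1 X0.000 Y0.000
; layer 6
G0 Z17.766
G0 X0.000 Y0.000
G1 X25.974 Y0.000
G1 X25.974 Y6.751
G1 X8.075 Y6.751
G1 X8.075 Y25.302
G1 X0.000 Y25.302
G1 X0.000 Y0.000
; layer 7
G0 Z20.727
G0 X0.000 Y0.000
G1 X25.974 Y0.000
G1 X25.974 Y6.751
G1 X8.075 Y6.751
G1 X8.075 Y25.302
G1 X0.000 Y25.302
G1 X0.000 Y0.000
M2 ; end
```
solid part
  facet normal 0.0000 0.0000 -1.0000
    outer loop
      vertex 25.974 6.751 0.000
      vertex 25.974 0.000 0.000
      vertex 0.000 0.000 0.000
    endloop
  endfacet
  facet normal 0.0000 0.0000 -1.0000
    outer loop
      vertex 8.075 6.751 0.000
      vertex 25.974 6.751 0.000
      vertex 0.000 0.000 0.000
    endloop
  endfacet
  facet normal 0.0000 0.0000 -1.0000
    outer loop
      vertex 8.075 25.302 0.000
      vertex 8.075 6.751 0.000
      vertex 0.000 0.000 0.000
    endloop
  endfacet
  facet normal 0.0000 0.0000 -1.0000
    outer loop
      vertex 0.000 25.302 0.000
      vertex 8.075 25.302 0.000
      vertex 0.000 0.000 0.000
    endloop
  endfacet
  facet normal 0.0000 0.0000 1.0000
    outer loop
      vertex 0.000 0.000 20.727
      vertex 25.974 0.000 20.727
      vertex 25.974 6.751 20.727
    endloop
  endfacet
  facet normal 0.0000 0.0000 1.0000
    outer loop
      vertex 0.000 0.000 20.727
      vertex 25.974 6.751 20.727
      vertex 8.075 6.751 20.727
    endloop
  endfacet
  facet normal 0.0000 0.0000 1.0000
    outer loop
      vertex 0.000 0.000 20.727
      vertex 8.075 6.751 20.727
      vertex 8.075 25.302 20.727
    endloop
  endfacet
  facet normal 0.0000 0.0000 1.0000
    outer loop
      vertex 0.000 0.000 20.727
      vertex 8.075 25.302 20.727
      vertex 0.000 25.302 20.727
    endloop
  endfacet
  facet normal 0.0000 -1.0000 0.0000
    outer loop
      vertex 0.000 0.000 0.000
      vertex 25.974 0.000 0.000
      vertex 25.974 0.000 20.727
    endloop
  endfacet
  facet normal 0.0000 -1.0000 0.0000
    outer loop
      vertex 0.000 0.000 0.000
      vertex 25.974 0.000 20.727
      vertex 0.000 0.000 20.727
    endloop
  endfacet
  facet normal 1.0000 0.0000 0.0000
    outer loop
      vertex 25.974 0.000 0.000
      vertex 25.974 6.751 0.000
      vertex 25.974 6.751 20.727
    endloop
  endfacet
  facet normal 1.0000 0.0000 0.0000
    outer loop
      vertex 25.974 0.000 0.000
      vertex 25.974 6.751 20.727
      vertex 25.974 0.000 20.727
    endloop
  endfacet
  facet normal 0.0000 1.0000 0.0000
    outer loop
      vertex 25.974 6.751 0.000
      vertex 8.075 6.751 0.000
      vertex 8.075 6.751 20.727
    endloop
  endfacet
  facet normal 0.0000 1.0000 0.0000
    outer loop
      vertex 25.974 6.751 0.000
      vertex 8.075 6.751 20.727
      vertex 25.974 6.751 20.727
    endloop
  endfacet
  facet normal 1.0000 0.0000 0.0000
    outer loop
      vertex 8.075 6.751 0.000
      vertex 8.075 25.302 0.000
      vertex 8.075 25.302 20.727
    endloop
  endfacet
  facet normal 1.0000 0.0000 0.0000
    outer loop
      vertex 8.075 6.751 0.000
      vertex 8.075 25.302 20.727
      vertex 8.075 6.751 20.727
    endloop
  endfacet
  facet normal 0.0000 1.0000 0.0000
    outer loop
      vertex 8.075 25.302 0.000
      vertex 0.000 25.302 0.000
      vertex 0.000 25.302 20.727
    endloop
  endfacet
  facet normal 0.0000 1.0000 0.0000
    outer loop
      vertex 8.075 25.302 0.000
      vertex 0.000 25.302 20.727
      vertex 8.075 25.302 20.727
    endloop
  endfacet
  facet normal -1.0000 0.0000 0.0000
    outer loop
      vertex 0.000 25.302 0.000
      vertex 0.000 0.000 0.000
      vertex 0.000 0.000 20.727
    endloop
  endfacet
  facet normal -1.0000 0.0000 0.0000
    outer loop
      vertex 0.000 25.302 0.000
      vertex 0.000 0.000 20.727
      vertex 0.000 25.302 20.727
    endloop
  endfacet
endsolid part

The G0 Z moves step by Δz≈2.961 mm. Every layer's G1 loop is the same polygon, so the solid is a straight extrusion of it from z=0 to z≈20.7. Closing with flat bottom and top caps and triangulating gives 20 facets — an L-shaped prism: outer 26 × 25.3 mm, arm thicknesses ≈ 6.75 mm (horizontal) and 8.07 mm (vertical), extruded 20.7 mm in z.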